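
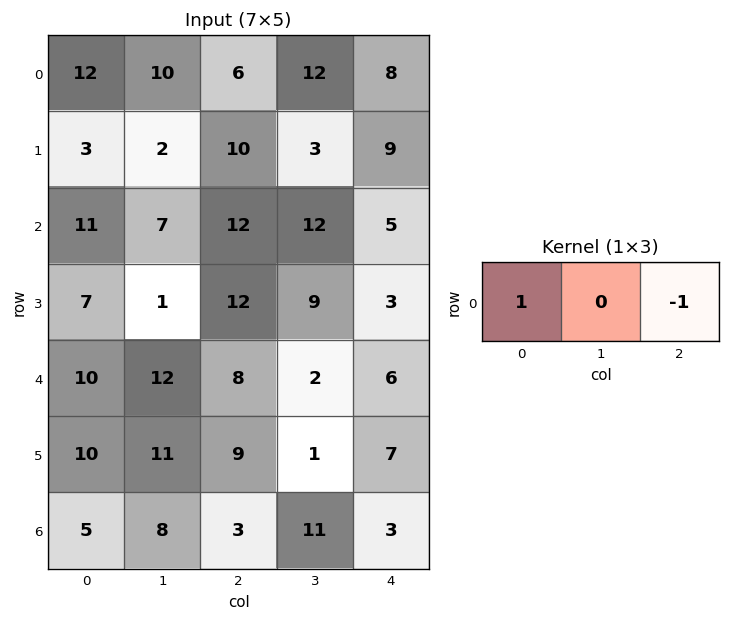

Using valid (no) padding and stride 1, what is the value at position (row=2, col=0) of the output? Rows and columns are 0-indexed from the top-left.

-1

The receptive field on the input at this output position is [11 7 12]. Elementwise product with the kernel and sum: 11·1 + 12·-1.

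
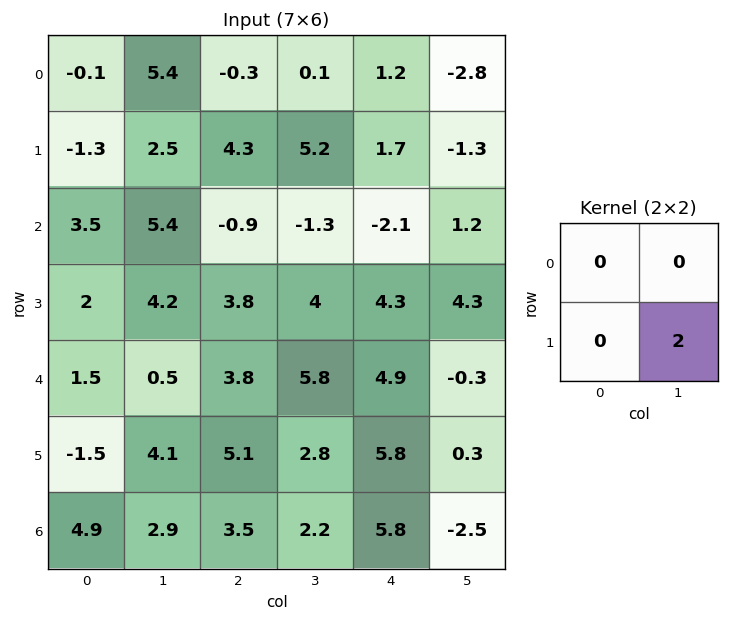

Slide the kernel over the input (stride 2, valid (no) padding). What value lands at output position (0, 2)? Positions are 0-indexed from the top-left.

The receptive field on the input at this output position is [1.2 -2.8 / 1.7 -1.3]. Elementwise product with the kernel and sum: -1.3·2.

-2.6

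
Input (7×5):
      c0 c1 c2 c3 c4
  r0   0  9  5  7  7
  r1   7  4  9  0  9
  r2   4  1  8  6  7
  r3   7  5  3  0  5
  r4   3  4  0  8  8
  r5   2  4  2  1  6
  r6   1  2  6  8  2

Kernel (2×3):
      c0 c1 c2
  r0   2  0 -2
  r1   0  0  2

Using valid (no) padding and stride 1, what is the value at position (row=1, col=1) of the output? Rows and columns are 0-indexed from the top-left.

The receptive field on the input at this output position is [4 9 0 / 1 8 6]. Elementwise product with the kernel and sum: 4·2 + 0·-2 + 6·2.

20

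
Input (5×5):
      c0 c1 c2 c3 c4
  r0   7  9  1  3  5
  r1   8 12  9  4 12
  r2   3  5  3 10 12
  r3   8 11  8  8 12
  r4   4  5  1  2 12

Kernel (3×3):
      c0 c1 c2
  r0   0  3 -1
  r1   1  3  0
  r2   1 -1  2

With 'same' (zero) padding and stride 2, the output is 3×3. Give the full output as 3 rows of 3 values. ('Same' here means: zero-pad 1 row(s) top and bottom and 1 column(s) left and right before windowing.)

37 23 10
35 56 78
25 24 74

Output[0,0]: The receptive field on the zero-padded input at this output position is [0 0 0 / 0 7 9 / 0 8 12]. Elementwise product with the kernel and sum: 0·3 + 0·-1 + 0·1 + 7·3 + 0·1 + 8·-1 + 12·2.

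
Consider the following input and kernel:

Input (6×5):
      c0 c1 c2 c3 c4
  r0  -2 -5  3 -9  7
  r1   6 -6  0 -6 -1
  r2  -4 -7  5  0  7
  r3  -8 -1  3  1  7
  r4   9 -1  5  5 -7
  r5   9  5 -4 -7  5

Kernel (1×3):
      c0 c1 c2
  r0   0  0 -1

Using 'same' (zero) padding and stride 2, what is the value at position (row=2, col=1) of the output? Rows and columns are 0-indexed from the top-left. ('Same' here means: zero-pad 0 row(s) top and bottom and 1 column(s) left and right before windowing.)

-5

The receptive field on the zero-padded input at this output position is [-1 5 5]. Elementwise product with the kernel and sum: 5·-1.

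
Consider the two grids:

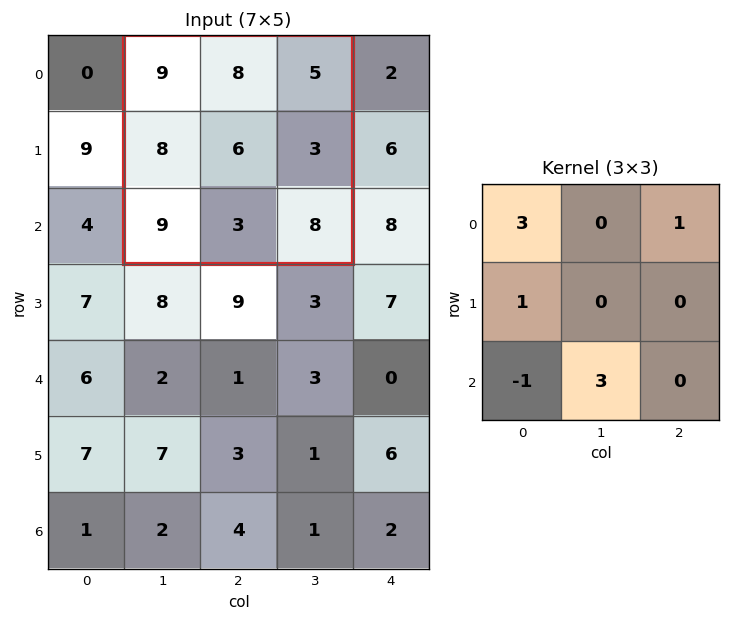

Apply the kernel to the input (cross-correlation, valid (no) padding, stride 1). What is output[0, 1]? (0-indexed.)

40

The receptive field on the input at this output position is [9 8 5 / 8 6 3 / 9 3 8]. Elementwise product with the kernel and sum: 9·3 + 5·1 + 8·1 + 9·-1 + 3·3.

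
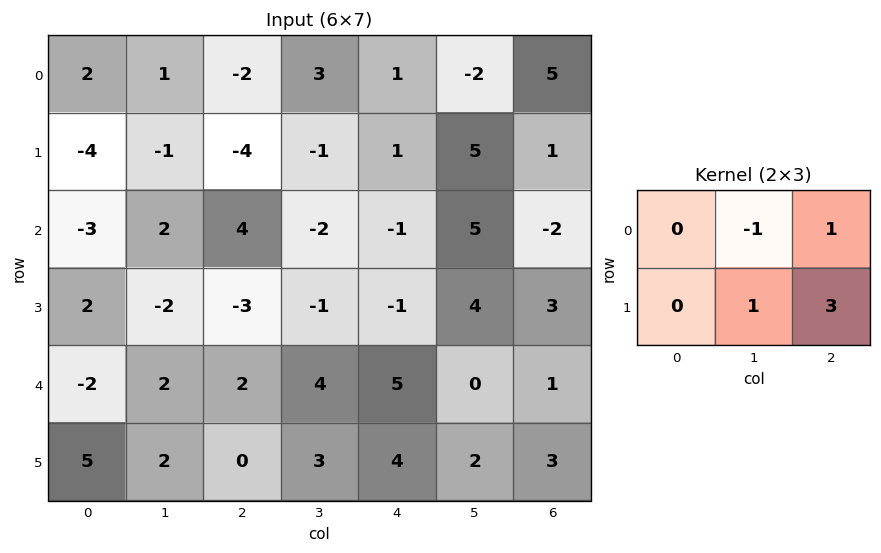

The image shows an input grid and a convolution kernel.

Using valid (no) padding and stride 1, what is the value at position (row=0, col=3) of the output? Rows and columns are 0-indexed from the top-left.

13

The receptive field on the input at this output position is [3 1 -2 / -1 1 5]. Elementwise product with the kernel and sum: 1·-1 + -2·1 + 1·1 + 5·3.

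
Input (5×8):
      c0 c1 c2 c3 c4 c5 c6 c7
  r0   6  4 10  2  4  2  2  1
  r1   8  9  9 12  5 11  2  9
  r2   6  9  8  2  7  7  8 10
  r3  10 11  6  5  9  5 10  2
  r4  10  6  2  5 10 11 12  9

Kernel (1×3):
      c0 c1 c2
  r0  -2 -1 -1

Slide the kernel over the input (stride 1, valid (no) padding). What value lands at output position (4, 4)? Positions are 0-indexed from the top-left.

The receptive field on the input at this output position is [10 11 12]. Elementwise product with the kernel and sum: 10·-2 + 11·-1 + 12·-1.

-43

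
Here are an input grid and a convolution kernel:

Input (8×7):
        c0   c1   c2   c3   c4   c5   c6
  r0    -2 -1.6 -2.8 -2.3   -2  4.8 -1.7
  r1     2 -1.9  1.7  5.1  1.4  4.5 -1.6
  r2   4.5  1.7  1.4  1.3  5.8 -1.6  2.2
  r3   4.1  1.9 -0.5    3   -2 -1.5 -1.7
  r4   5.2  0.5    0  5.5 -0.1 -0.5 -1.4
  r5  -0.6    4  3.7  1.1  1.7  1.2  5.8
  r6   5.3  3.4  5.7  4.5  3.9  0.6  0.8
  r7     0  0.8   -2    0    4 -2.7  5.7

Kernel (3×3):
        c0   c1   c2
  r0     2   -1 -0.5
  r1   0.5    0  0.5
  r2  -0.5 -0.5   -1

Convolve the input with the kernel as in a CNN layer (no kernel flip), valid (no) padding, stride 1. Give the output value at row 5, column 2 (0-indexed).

The receptive field on the input at this output position is [3.7 1.1 1.7 / 5.7 4.5 3.9 / -2 0 4]. Elementwise product with the kernel and sum: 3.7·2 + 1.1·-1 + 1.7·-0.5 + 5.7·0.5 + 3.9·0.5 + -2·-0.5 + 0·-0.5 + 4·-1.

7.25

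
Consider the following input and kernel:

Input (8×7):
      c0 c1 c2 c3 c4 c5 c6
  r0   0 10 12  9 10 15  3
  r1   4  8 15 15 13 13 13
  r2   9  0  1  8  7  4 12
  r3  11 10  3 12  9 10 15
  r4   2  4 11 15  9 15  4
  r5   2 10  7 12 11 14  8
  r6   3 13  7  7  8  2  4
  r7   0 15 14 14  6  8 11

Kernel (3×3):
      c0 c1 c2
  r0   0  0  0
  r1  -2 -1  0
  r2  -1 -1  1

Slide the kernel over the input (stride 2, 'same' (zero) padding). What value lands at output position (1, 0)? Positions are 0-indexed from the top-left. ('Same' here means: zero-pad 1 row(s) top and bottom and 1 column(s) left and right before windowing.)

-10

The receptive field on the zero-padded input at this output position is [0 4 8 / 0 9 0 / 0 11 10]. Elementwise product with the kernel and sum: 0·-2 + 9·-1 + 0·-1 + 11·-1 + 10·1.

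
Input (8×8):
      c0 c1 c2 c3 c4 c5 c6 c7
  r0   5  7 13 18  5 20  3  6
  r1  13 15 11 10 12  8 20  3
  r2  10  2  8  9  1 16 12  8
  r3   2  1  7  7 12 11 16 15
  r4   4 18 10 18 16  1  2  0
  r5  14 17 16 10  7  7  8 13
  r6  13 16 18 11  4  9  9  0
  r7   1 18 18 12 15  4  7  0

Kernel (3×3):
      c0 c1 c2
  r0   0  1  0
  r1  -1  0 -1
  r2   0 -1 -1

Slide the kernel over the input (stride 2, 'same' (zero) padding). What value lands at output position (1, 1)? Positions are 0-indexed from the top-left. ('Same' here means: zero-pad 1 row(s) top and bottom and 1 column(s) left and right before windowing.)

-14

The receptive field on the zero-padded input at this output position is [15 11 10 / 2 8 9 / 1 7 7]. Elementwise product with the kernel and sum: 11·1 + 2·-1 + 9·-1 + 7·-1 + 7·-1.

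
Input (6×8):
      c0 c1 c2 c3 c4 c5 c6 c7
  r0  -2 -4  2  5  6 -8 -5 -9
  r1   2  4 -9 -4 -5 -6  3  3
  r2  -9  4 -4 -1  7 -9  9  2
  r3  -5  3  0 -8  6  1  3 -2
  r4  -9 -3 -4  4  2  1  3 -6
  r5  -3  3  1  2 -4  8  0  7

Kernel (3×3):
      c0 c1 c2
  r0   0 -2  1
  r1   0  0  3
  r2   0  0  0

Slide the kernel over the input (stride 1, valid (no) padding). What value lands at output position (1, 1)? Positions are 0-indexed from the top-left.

The receptive field on the input at this output position is [4 -9 -4 / 4 -4 -1 / 3 0 -8]. Elementwise product with the kernel and sum: -9·-2 + -4·1 + -1·3.

11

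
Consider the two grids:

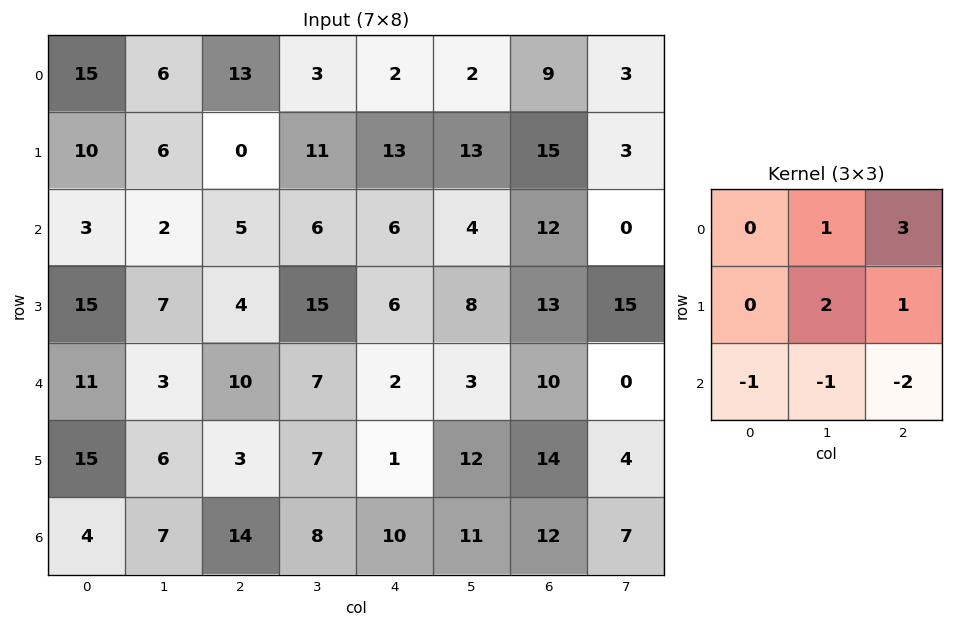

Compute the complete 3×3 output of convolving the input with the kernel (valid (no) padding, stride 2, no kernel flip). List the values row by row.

Output[0,0]: The receptive field on the input at this output position is [15 6 13 / 10 6 0 / 3 2 5]. Elementwise product with the kernel and sum: 6·1 + 13·3 + 6·2 + 0·1 + 3·-1 + 2·-1 + 5·-2.

42 21 36
1 39 44
9 -14 26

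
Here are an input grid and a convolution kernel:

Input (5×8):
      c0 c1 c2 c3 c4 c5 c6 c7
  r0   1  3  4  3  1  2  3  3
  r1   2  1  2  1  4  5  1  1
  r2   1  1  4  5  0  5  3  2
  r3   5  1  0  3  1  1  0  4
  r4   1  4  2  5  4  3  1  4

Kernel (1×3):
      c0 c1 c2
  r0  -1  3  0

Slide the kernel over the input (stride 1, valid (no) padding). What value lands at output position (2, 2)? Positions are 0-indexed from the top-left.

The receptive field on the input at this output position is [4 5 0]. Elementwise product with the kernel and sum: 4·-1 + 5·3.

11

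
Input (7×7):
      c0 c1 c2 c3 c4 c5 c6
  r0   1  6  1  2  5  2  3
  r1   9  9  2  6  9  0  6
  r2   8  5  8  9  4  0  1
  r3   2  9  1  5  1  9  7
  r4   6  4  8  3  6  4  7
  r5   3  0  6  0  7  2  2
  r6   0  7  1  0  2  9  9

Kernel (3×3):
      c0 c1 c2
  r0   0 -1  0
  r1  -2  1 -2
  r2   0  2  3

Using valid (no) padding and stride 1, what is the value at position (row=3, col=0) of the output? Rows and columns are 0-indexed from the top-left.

The receptive field on the input at this output position is [2 9 1 / 6 4 8 / 3 0 6]. Elementwise product with the kernel and sum: 9·-1 + 6·-2 + 4·1 + 8·-2 + 0·2 + 6·3.

-15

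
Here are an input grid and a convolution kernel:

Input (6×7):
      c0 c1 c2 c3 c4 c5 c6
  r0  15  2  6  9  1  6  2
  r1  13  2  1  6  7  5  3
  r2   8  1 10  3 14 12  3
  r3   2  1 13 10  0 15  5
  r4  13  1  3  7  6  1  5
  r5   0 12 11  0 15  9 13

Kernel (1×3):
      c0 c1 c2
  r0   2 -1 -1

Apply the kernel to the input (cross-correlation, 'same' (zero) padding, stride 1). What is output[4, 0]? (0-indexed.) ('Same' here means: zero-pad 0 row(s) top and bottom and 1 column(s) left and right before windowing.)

The receptive field on the zero-padded input at this output position is [0 13 1]. Elementwise product with the kernel and sum: 0·2 + 13·-1 + 1·-1.

-14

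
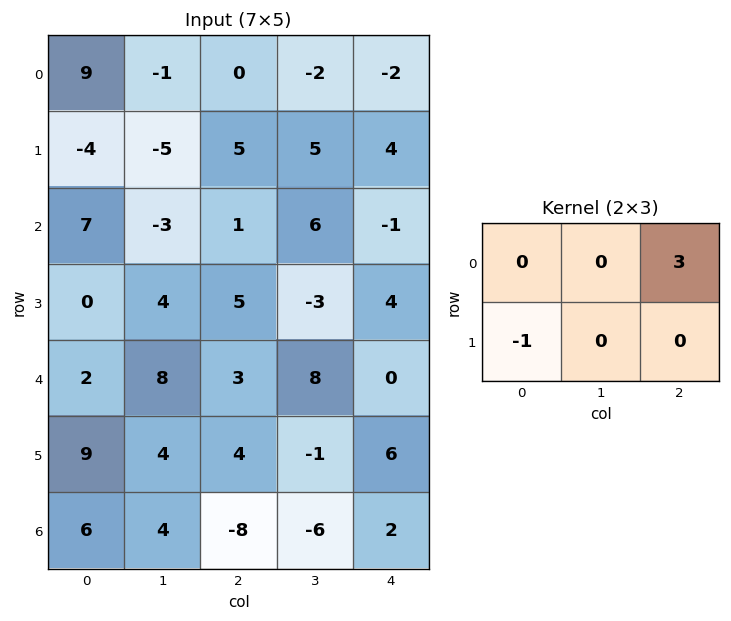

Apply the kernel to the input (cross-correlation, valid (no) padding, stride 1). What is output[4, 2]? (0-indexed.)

The receptive field on the input at this output position is [3 8 0 / 4 -1 6]. Elementwise product with the kernel and sum: 0·3 + 4·-1.

-4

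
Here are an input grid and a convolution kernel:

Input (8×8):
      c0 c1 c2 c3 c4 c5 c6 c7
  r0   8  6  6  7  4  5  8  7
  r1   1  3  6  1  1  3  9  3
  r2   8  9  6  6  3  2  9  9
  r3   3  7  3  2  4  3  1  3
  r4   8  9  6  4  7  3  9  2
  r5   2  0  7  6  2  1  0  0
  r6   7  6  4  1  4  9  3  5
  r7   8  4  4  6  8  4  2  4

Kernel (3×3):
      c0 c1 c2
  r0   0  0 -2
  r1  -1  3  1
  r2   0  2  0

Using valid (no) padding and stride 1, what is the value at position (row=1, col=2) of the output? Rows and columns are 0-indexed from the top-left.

The receptive field on the input at this output position is [6 1 1 / 6 6 3 / 3 2 4]. Elementwise product with the kernel and sum: 1·-2 + 6·-1 + 6·3 + 3·1 + 2·2.

17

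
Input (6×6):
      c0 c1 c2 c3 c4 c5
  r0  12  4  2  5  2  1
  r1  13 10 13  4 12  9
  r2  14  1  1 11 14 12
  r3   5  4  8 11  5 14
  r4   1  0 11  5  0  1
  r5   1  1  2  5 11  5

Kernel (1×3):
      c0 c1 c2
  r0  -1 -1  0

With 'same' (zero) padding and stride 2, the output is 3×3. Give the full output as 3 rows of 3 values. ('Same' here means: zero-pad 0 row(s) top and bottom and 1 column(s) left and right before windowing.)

Output[0,0]: The receptive field on the zero-padded input at this output position is [0 12 4]. Elementwise product with the kernel and sum: 0·-1 + 12·-1.

-12 -6 -7
-14 -2 -25
-1 -11 -5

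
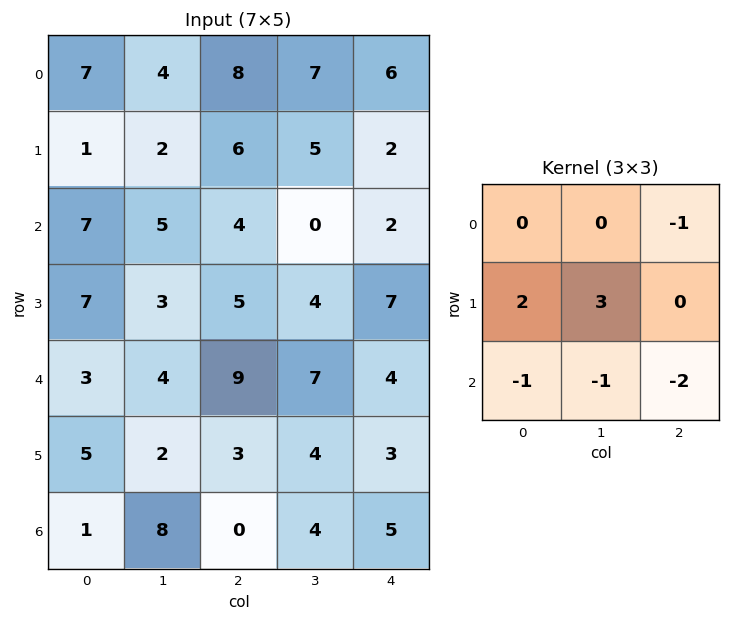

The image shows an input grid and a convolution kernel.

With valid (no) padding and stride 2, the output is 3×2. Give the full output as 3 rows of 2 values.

Output[0,0]: The receptive field on the input at this output position is [7 4 8 / 1 2 6 / 7 5 4]. Elementwise product with the kernel and sum: 8·-1 + 1·2 + 2·3 + 7·-1 + 5·-1 + 4·-2.
Output[0,1]: The receptive field on the input at this output position is [8 7 6 / 6 5 2 / 4 0 2]. Elementwise product with the kernel and sum: 6·-1 + 6·2 + 5·3 + 4·-1 + 0·-1 + 2·-2.

-20 13
-6 -4
-2 0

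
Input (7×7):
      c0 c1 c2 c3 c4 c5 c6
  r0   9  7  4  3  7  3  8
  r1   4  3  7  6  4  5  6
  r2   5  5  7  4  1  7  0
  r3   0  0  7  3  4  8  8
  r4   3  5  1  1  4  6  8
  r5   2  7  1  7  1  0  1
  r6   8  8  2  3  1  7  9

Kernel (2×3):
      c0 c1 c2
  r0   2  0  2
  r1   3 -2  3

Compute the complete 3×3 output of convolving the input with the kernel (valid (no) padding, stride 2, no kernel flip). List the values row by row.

Output[0,0]: The receptive field on the input at this output position is [9 7 4 / 4 3 7]. Elementwise product with the kernel and sum: 9·2 + 4·2 + 4·3 + 3·-2 + 7·3.

53 43 50
45 43 22
3 2 30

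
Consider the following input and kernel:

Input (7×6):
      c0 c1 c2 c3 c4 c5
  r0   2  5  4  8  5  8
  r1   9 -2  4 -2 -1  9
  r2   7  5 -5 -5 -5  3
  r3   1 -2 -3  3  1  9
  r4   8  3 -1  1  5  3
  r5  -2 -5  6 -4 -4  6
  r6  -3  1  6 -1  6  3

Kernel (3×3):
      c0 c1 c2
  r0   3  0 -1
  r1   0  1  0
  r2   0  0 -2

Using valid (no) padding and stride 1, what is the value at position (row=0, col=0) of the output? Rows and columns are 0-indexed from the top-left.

The receptive field on the input at this output position is [2 5 4 / 9 -2 4 / 7 5 -5]. Elementwise product with the kernel and sum: 2·3 + 4·-1 + -2·1 + -5·-2.

10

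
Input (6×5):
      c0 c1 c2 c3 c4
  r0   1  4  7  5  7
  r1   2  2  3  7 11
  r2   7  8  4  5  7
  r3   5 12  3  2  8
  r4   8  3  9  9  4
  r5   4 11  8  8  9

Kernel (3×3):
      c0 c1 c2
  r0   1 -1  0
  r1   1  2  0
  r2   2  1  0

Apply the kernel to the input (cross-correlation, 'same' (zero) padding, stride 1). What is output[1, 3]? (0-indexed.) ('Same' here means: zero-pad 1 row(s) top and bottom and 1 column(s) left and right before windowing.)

The receptive field on the zero-padded input at this output position is [7 5 7 / 3 7 11 / 4 5 7]. Elementwise product with the kernel and sum: 7·1 + 5·-1 + 3·1 + 7·2 + 4·2 + 5·1.

32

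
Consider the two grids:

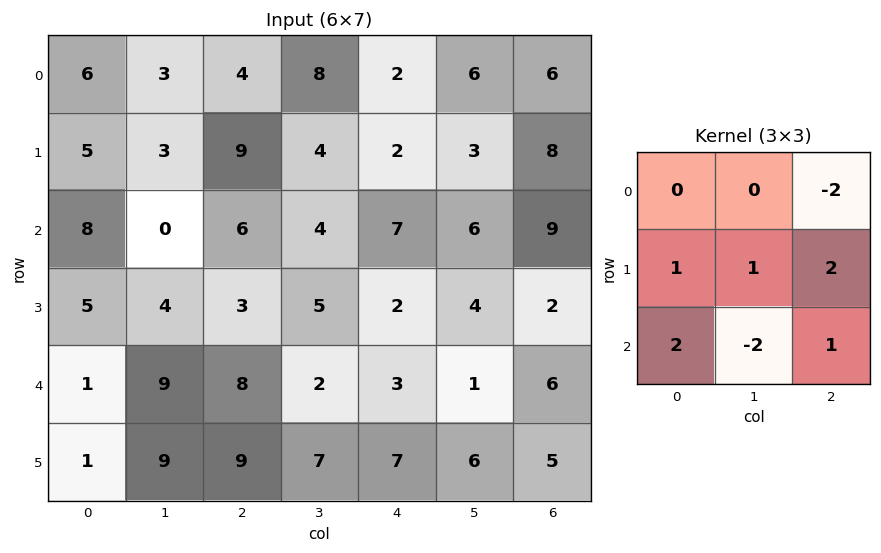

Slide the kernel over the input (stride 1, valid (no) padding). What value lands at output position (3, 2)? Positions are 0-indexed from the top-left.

23

The receptive field on the input at this output position is [3 5 2 / 8 2 3 / 9 7 7]. Elementwise product with the kernel and sum: 2·-2 + 8·1 + 2·1 + 3·2 + 9·2 + 7·-2 + 7·1.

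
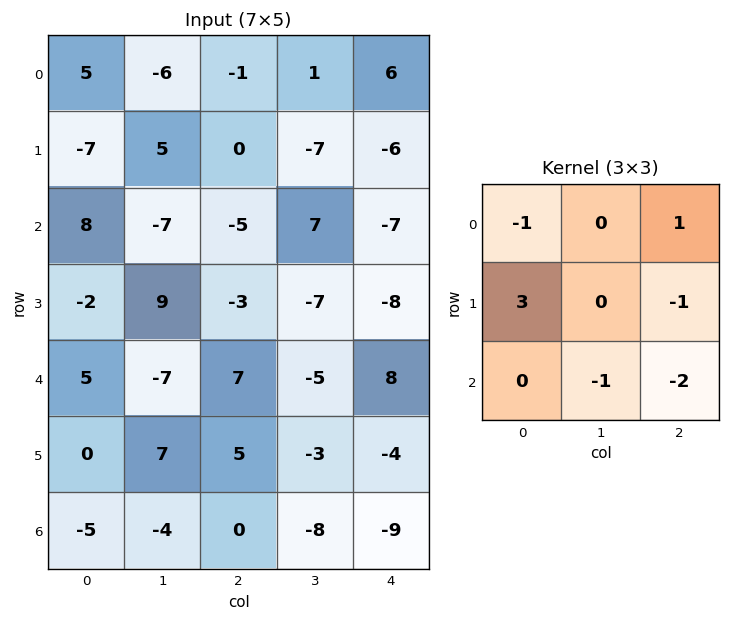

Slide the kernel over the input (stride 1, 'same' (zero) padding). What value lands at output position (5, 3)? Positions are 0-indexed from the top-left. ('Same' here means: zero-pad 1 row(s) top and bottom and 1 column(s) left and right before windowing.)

The receptive field on the zero-padded input at this output position is [7 -5 8 / 5 -3 -4 / 0 -8 -9]. Elementwise product with the kernel and sum: 7·-1 + 8·1 + 5·3 + -4·-1 + -8·-1 + -9·-2.

46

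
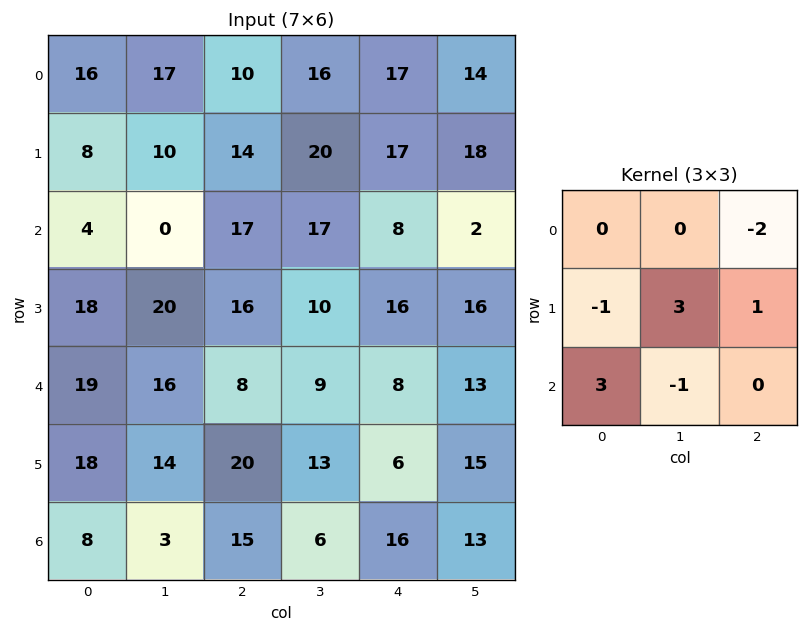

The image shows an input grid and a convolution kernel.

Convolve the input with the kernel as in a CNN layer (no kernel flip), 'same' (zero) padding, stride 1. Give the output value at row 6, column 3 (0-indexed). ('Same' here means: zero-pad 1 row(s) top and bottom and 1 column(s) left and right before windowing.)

The receptive field on the zero-padded input at this output position is [20 13 6 / 15 6 16 / 0 0 0]. Elementwise product with the kernel and sum: 6·-2 + 15·-1 + 6·3 + 16·1 + 0·3 + 0·-1.

7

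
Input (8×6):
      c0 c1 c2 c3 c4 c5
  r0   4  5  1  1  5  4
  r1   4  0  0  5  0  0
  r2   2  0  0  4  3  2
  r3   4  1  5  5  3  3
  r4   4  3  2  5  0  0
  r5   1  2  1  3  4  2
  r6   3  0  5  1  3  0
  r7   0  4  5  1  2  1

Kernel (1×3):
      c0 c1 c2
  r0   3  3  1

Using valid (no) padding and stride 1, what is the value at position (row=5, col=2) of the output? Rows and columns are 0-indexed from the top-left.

The receptive field on the input at this output position is [1 3 4]. Elementwise product with the kernel and sum: 1·3 + 3·3 + 4·1.

16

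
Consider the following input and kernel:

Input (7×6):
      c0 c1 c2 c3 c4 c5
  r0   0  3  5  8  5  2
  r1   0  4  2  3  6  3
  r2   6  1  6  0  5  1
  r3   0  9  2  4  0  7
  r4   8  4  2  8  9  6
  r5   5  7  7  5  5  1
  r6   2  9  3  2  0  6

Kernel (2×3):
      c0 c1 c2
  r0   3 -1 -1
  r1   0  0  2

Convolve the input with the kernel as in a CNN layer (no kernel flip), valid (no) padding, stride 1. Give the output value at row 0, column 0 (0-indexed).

The receptive field on the input at this output position is [0 3 5 / 0 4 2]. Elementwise product with the kernel and sum: 0·3 + 3·-1 + 5·-1 + 2·2.

-4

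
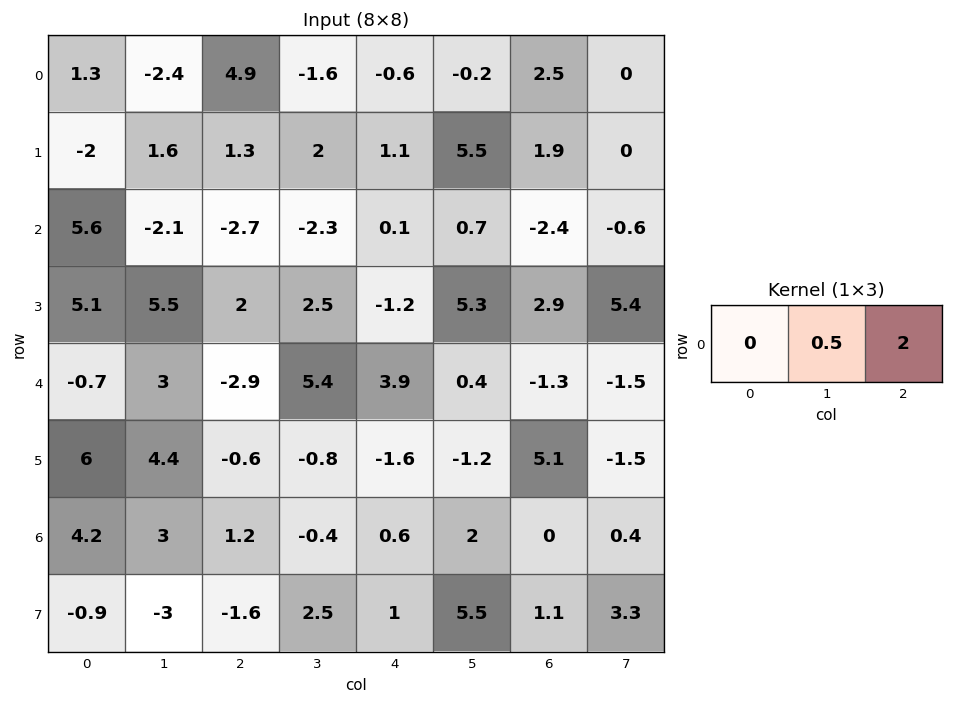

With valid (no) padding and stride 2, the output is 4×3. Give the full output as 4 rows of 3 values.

8.6 -2 4.9
-6.45 -0.95 -4.45
-4.3 10.5 -2.4
3.9 1 1

Output[0,0]: The receptive field on the input at this output position is [1.3 -2.4 4.9]. Elementwise product with the kernel and sum: -2.4·0.5 + 4.9·2.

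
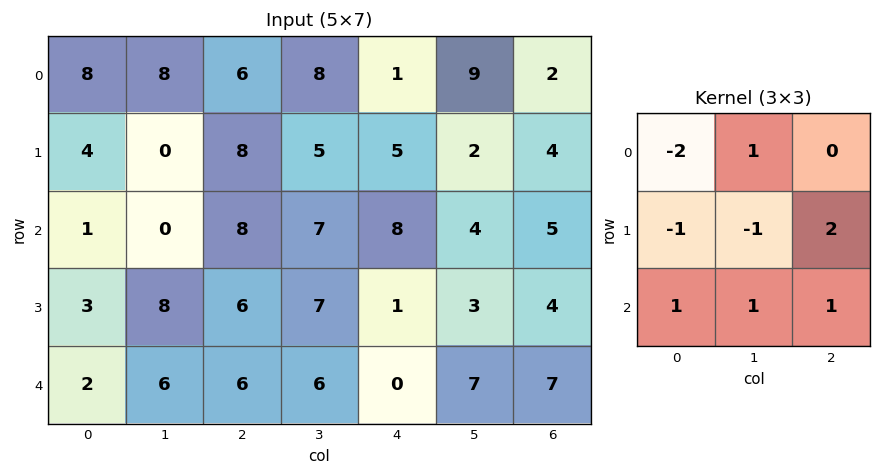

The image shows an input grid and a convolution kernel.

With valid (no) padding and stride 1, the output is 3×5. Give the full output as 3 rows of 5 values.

13 7 16 -2 25
24 35 4 -1 -2
13 26 -8 5 6

Output[0,0]: The receptive field on the input at this output position is [8 8 6 / 4 0 8 / 1 0 8]. Elementwise product with the kernel and sum: 8·-2 + 8·1 + 4·-1 + 0·-1 + 8·2 + 1·1 + 0·1 + 8·1.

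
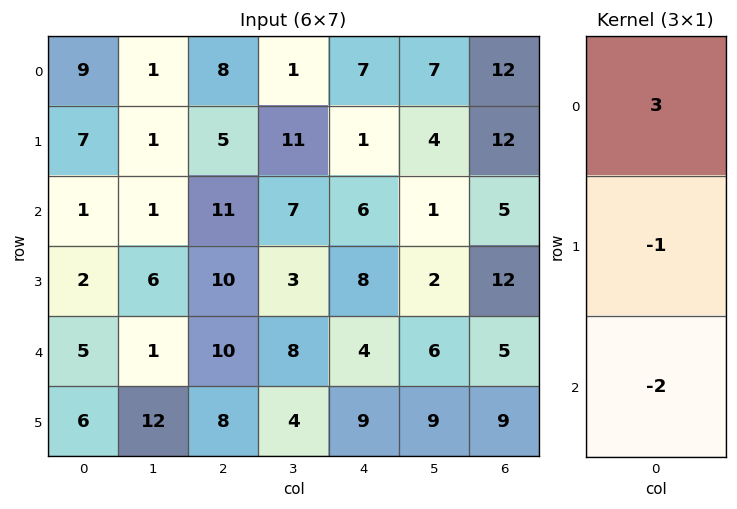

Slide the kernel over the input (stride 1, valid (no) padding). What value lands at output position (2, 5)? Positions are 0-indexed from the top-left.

The receptive field on the input at this output position is [1 / 2 / 6]. Elementwise product with the kernel and sum: 1·3 + 2·-1 + 6·-2.

-11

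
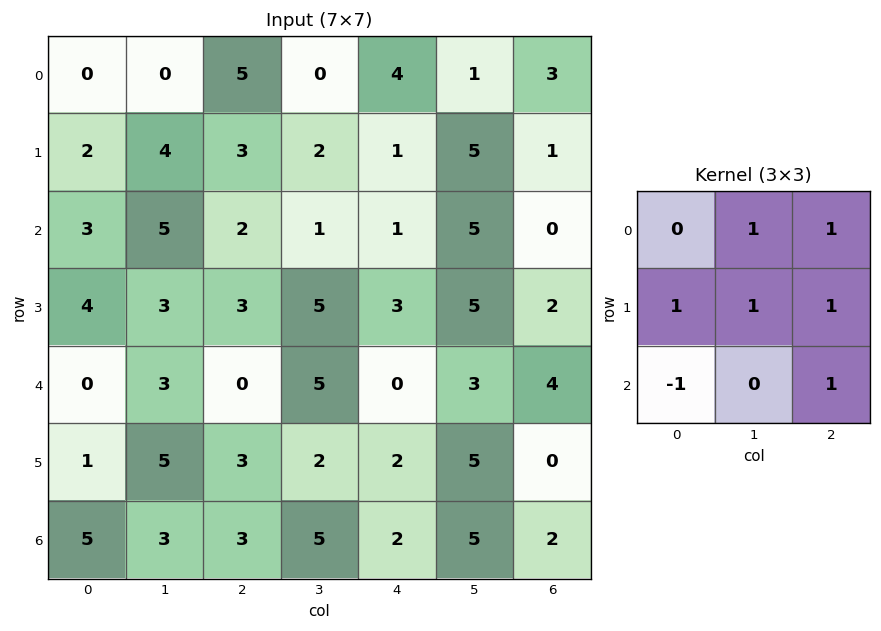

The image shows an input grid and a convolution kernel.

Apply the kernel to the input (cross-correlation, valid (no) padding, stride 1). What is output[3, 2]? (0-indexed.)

The receptive field on the input at this output position is [3 5 3 / 0 5 0 / 3 2 2]. Elementwise product with the kernel and sum: 5·1 + 3·1 + 0·1 + 5·1 + 0·1 + 3·-1 + 2·1.

12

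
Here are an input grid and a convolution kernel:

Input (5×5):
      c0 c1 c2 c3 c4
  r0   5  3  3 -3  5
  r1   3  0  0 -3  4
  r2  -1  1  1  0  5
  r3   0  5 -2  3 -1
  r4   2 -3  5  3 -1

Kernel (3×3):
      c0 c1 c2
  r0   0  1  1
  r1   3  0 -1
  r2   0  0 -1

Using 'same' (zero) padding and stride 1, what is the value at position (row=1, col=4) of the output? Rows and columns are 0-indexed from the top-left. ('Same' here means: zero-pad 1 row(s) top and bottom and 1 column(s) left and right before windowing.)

The receptive field on the zero-padded input at this output position is [-3 5 0 / -3 4 0 / 0 5 0]. Elementwise product with the kernel and sum: 5·1 + 0·1 + -3·3 + 0·-1 + 0·-1.

-4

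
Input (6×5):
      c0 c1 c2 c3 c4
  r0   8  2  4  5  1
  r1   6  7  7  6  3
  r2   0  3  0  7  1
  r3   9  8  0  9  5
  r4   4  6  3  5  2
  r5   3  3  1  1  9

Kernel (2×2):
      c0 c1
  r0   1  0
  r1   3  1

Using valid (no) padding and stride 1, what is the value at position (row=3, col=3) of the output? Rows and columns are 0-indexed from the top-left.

The receptive field on the input at this output position is [9 5 / 5 2]. Elementwise product with the kernel and sum: 9·1 + 5·3 + 2·1.

26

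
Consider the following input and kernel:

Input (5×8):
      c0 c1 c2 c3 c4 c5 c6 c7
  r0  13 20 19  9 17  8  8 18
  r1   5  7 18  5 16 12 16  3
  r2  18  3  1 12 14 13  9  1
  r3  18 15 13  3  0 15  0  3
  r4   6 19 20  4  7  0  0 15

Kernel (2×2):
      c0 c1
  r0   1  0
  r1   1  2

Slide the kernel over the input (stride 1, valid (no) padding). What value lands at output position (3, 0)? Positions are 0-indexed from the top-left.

62

The receptive field on the input at this output position is [18 15 / 6 19]. Elementwise product with the kernel and sum: 18·1 + 6·1 + 19·2.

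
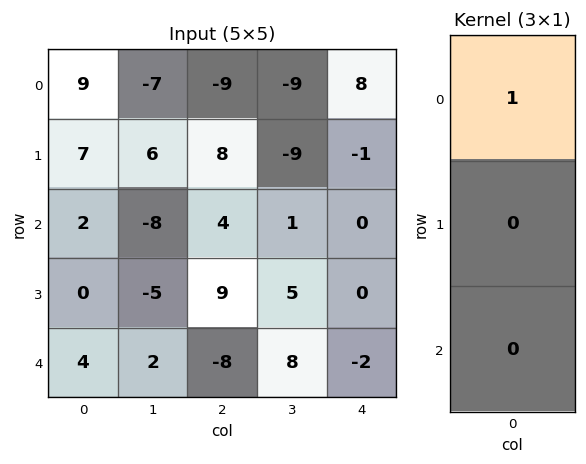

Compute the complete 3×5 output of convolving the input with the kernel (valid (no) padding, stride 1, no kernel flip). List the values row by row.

9 -7 -9 -9 8
7 6 8 -9 -1
2 -8 4 1 0

Output[0,0]: The receptive field on the input at this output position is [9 / 7 / 2]. Elementwise product with the kernel and sum: 9·1.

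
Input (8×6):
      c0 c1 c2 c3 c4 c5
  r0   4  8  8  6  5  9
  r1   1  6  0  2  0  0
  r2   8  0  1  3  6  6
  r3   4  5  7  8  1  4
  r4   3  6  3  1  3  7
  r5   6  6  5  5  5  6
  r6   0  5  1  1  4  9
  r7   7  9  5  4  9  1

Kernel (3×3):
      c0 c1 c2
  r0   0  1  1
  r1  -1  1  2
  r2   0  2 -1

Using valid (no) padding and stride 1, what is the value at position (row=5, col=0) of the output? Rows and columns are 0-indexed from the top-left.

31

The receptive field on the input at this output position is [6 6 5 / 0 5 1 / 7 9 5]. Elementwise product with the kernel and sum: 6·1 + 5·1 + 0·-1 + 5·1 + 1·2 + 9·2 + 5·-1.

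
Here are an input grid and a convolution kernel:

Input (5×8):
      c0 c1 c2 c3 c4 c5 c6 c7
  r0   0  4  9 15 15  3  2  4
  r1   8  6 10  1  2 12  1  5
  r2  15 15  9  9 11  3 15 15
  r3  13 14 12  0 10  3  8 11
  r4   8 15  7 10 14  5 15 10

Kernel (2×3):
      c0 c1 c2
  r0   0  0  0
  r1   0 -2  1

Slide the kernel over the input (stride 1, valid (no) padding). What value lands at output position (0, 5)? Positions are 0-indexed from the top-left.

The receptive field on the input at this output position is [3 2 4 / 12 1 5]. Elementwise product with the kernel and sum: 1·-2 + 5·1.

3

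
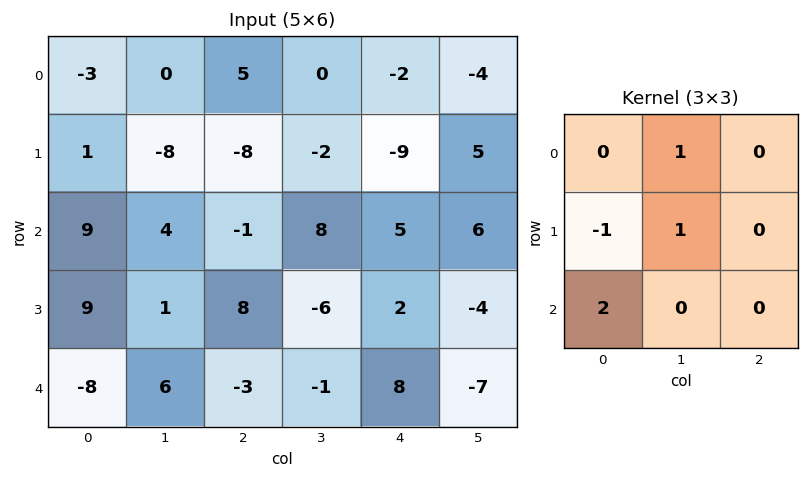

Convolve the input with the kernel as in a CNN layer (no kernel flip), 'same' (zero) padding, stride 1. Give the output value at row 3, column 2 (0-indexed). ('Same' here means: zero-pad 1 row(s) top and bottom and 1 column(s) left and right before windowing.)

18

The receptive field on the zero-padded input at this output position is [4 -1 8 / 1 8 -6 / 6 -3 -1]. Elementwise product with the kernel and sum: -1·1 + 1·-1 + 8·1 + 6·2.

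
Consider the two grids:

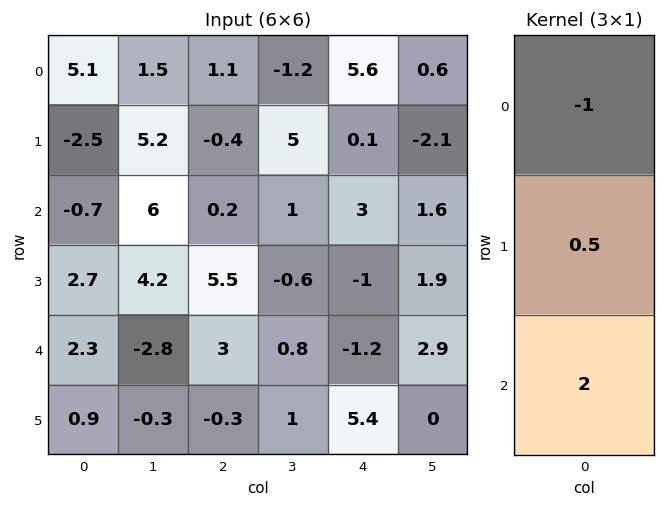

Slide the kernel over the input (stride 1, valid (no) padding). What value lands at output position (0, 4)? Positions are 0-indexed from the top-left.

0.45

The receptive field on the input at this output position is [5.6 / 0.1 / 3]. Elementwise product with the kernel and sum: 5.6·-1 + 0.1·0.5 + 3·2.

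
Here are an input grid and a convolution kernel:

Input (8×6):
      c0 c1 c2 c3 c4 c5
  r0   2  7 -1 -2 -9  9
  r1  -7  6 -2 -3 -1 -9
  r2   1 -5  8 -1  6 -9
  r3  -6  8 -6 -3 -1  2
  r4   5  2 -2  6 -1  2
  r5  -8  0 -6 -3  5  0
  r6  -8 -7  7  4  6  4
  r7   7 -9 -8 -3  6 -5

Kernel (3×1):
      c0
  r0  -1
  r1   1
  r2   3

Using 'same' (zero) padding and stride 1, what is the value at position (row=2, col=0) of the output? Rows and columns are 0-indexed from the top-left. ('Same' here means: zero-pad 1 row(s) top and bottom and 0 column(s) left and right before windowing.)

-10

The receptive field on the zero-padded input at this output position is [-7 / 1 / -6]. Elementwise product with the kernel and sum: -7·-1 + 1·1 + -6·3.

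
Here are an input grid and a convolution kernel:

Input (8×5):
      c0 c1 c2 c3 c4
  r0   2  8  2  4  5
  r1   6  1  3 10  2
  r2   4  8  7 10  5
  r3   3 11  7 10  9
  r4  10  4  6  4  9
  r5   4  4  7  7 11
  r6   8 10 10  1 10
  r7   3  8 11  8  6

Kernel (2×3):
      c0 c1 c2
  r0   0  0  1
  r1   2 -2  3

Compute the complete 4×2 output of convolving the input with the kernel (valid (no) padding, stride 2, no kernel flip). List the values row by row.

Output[0,0]: The receptive field on the input at this output position is [2 8 2 / 6 1 3]. Elementwise product with the kernel and sum: 2·1 + 6·2 + 1·-2 + 3·3.

21 -3
12 26
27 42
33 34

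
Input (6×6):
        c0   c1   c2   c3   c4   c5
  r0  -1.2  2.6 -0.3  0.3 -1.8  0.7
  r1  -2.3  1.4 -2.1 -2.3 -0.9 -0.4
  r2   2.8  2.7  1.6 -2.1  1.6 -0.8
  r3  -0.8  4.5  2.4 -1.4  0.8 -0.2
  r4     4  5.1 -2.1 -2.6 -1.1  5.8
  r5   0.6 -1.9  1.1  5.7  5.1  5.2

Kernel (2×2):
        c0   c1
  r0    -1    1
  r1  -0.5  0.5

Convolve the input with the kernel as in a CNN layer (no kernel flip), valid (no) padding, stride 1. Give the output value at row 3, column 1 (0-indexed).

The receptive field on the input at this output position is [4.5 2.4 / 5.1 -2.1]. Elementwise product with the kernel and sum: 4.5·-1 + 2.4·1 + 5.1·-0.5 + -2.1·0.5.

-5.7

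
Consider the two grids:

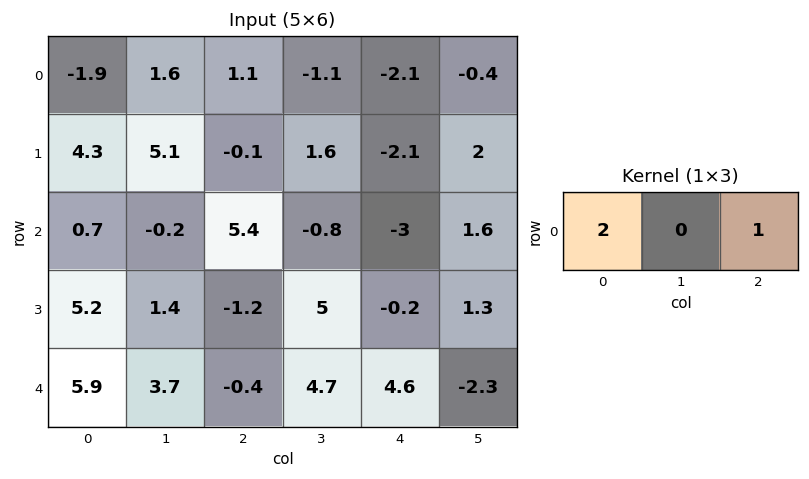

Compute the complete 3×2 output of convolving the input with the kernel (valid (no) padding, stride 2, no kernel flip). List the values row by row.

-2.7 0.1
6.8 7.8
11.4 3.8

Output[0,0]: The receptive field on the input at this output position is [-1.9 1.6 1.1]. Elementwise product with the kernel and sum: -1.9·2 + 1.1·1.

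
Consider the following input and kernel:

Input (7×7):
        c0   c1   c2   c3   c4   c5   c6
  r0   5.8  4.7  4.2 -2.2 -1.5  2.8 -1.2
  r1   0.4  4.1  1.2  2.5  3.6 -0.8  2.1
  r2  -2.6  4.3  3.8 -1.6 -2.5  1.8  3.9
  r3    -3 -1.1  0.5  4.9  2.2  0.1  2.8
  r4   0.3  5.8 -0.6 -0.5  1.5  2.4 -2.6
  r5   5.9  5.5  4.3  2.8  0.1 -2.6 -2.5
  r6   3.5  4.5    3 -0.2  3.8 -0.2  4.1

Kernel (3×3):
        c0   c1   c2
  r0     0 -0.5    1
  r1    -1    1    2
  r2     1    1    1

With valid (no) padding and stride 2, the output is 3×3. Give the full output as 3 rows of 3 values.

Output[0,0]: The receptive field on the input at this output position is [5.8 4.7 4.2 / 0.4 4.1 1.2 / -2.6 4.3 3.8]. Elementwise product with the kernel and sum: 4.7·-0.5 + 4.2·1 + 0.4·-1 + 4.1·1 + 1.2·2 + -2.6·1 + 4.3·1 + 3.8·1.

13.45 7.8 0.4
10.05 7.5 7.8
15.7 7.05 -3.8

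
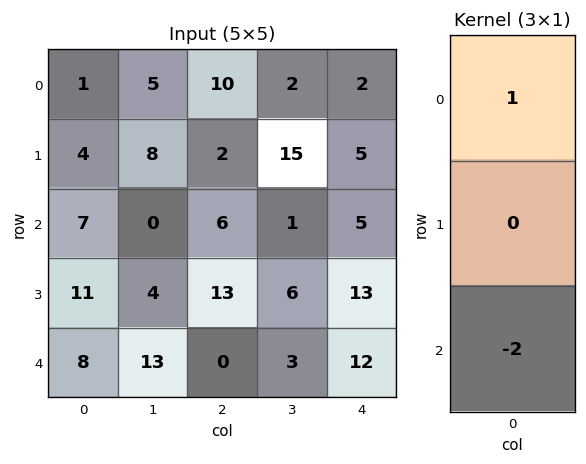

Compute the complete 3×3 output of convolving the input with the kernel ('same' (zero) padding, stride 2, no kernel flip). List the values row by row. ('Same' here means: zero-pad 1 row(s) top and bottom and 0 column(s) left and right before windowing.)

Output[0,0]: The receptive field on the zero-padded input at this output position is [0 / 1 / 4]. Elementwise product with the kernel and sum: 0·1 + 4·-2.
Output[0,1]: The receptive field on the zero-padded input at this output position is [0 / 10 / 2]. Elementwise product with the kernel and sum: 0·1 + 2·-2.

-8 -4 -10
-18 -24 -21
11 13 13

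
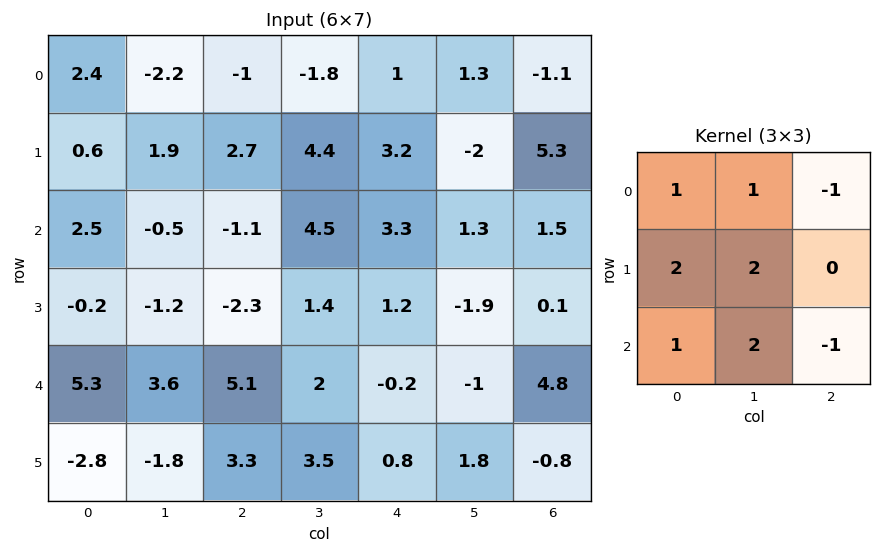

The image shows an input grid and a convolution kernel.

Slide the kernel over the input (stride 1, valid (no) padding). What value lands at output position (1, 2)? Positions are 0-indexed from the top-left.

10

The receptive field on the input at this output position is [2.7 4.4 3.2 / -1.1 4.5 3.3 / -2.3 1.4 1.2]. Elementwise product with the kernel and sum: 2.7·1 + 4.4·1 + 3.2·-1 + -1.1·2 + 4.5·2 + -2.3·1 + 1.4·2 + 1.2·-1.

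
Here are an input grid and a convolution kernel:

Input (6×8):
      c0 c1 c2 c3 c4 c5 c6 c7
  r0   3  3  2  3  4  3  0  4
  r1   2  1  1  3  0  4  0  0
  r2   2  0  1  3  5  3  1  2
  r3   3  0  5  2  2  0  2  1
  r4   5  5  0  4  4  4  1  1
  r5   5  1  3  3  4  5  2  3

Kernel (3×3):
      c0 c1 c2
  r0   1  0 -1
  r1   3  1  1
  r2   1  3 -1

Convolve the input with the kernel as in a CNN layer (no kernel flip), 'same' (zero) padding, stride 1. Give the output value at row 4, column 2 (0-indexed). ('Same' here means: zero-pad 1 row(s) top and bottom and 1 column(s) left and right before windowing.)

24

The receptive field on the zero-padded input at this output position is [0 5 2 / 5 0 4 / 1 3 3]. Elementwise product with the kernel and sum: 0·1 + 2·-1 + 5·3 + 0·1 + 4·1 + 1·1 + 3·3 + 3·-1.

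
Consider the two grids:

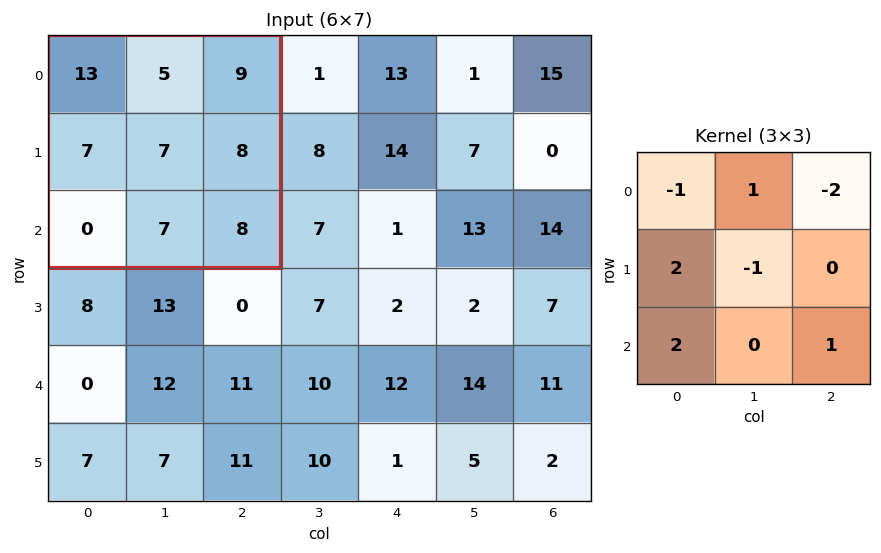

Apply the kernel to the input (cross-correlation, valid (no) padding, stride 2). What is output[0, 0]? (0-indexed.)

The receptive field on the input at this output position is [13 5 9 / 7 7 8 / 0 7 8]. Elementwise product with the kernel and sum: 13·-1 + 5·1 + 9·-2 + 7·2 + 7·-1 + 0·2 + 8·1.

-11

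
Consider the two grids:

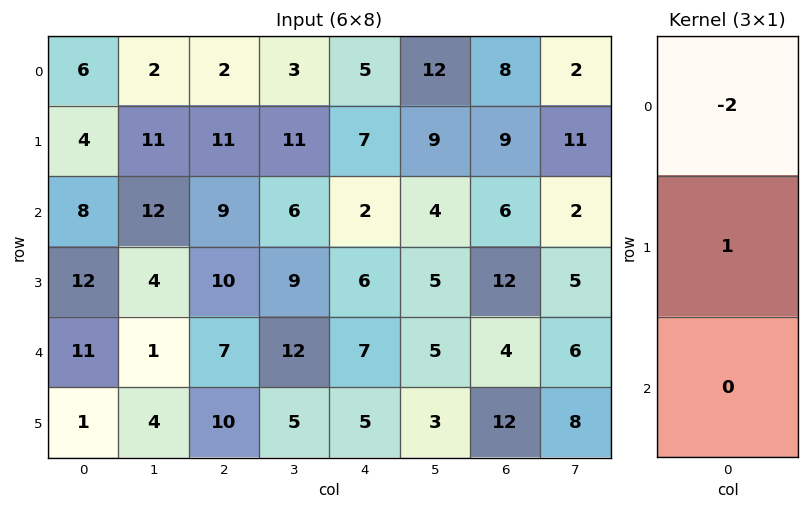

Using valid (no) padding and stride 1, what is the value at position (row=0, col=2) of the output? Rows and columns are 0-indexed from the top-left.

7

The receptive field on the input at this output position is [2 / 11 / 9]. Elementwise product with the kernel and sum: 2·-2 + 11·1.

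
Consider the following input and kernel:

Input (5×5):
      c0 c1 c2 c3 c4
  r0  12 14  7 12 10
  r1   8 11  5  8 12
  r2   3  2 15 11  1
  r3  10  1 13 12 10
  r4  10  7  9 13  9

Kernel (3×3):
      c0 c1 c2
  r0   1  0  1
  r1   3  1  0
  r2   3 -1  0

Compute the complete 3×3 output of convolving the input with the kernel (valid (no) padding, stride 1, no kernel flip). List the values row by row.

Output[0,0]: The receptive field on the input at this output position is [12 14 7 / 8 11 5 / 3 2 15]. Elementwise product with the kernel and sum: 12·1 + 7·1 + 8·3 + 11·1 + 3·3 + 2·-1.

61 55 74
53 30 100
72 41 81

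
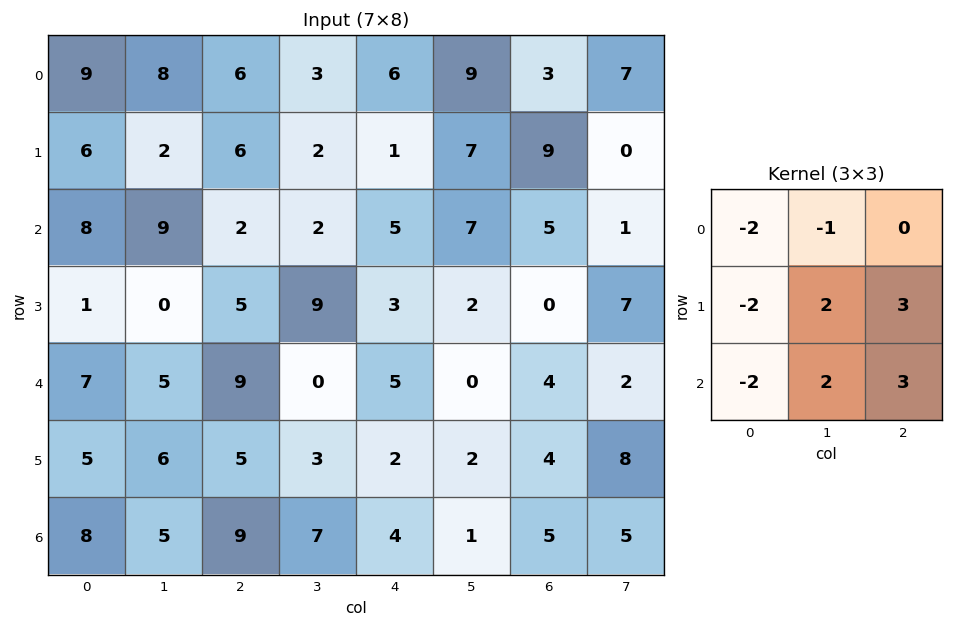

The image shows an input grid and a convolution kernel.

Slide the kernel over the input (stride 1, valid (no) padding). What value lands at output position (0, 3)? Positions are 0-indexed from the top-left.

34

The receptive field on the input at this output position is [3 6 9 / 2 1 7 / 2 5 7]. Elementwise product with the kernel and sum: 3·-2 + 6·-1 + 2·-2 + 1·2 + 7·3 + 2·-2 + 5·2 + 7·3.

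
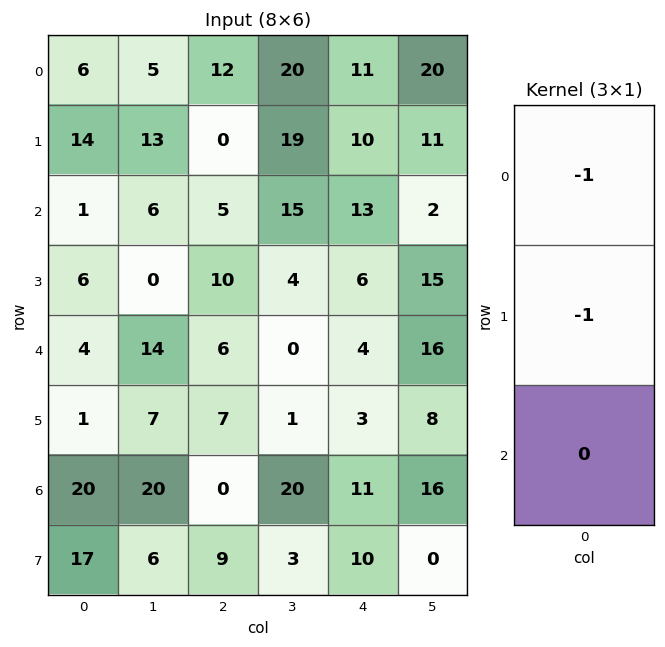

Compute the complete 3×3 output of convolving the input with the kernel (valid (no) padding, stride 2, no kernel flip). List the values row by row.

Output[0,0]: The receptive field on the input at this output position is [6 / 14 / 1]. Elementwise product with the kernel and sum: 6·-1 + 14·-1.
Output[0,1]: The receptive field on the input at this output position is [12 / 0 / 5]. Elementwise product with the kernel and sum: 12·-1 + 0·-1.

-20 -12 -21
-7 -15 -19
-5 -13 -7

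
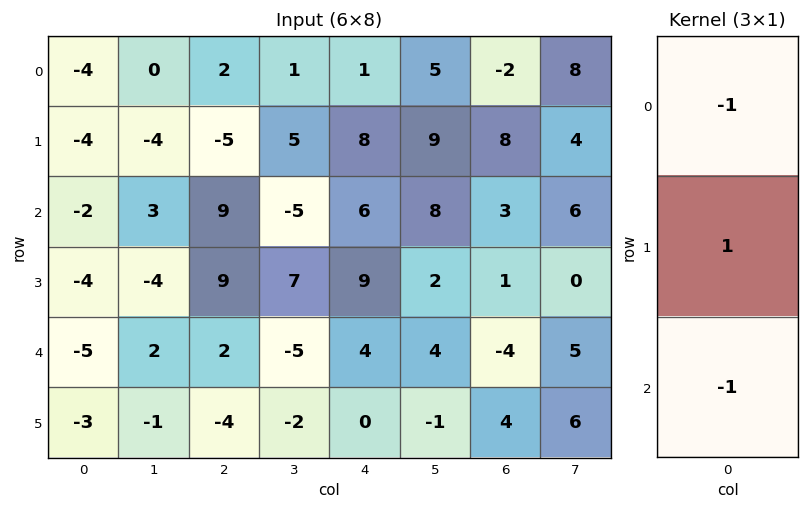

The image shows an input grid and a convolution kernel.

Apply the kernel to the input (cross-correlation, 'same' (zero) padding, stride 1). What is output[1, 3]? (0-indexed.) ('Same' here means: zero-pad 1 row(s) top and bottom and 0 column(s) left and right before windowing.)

The receptive field on the zero-padded input at this output position is [1 / 5 / -5]. Elementwise product with the kernel and sum: 1·-1 + 5·1 + -5·-1.

9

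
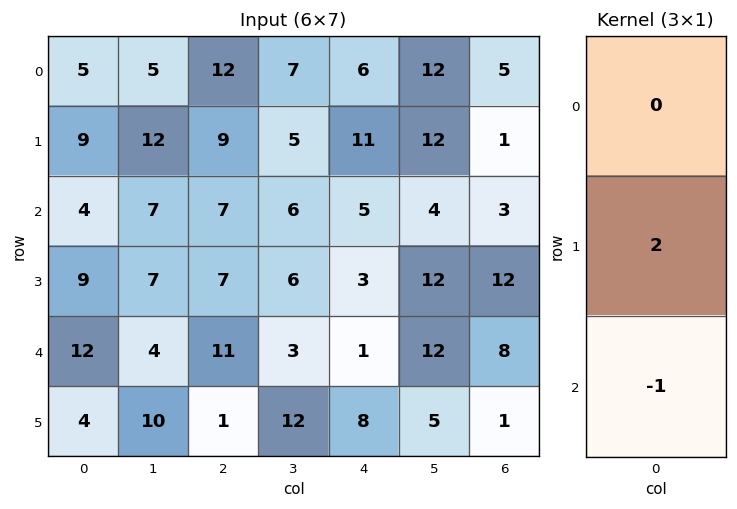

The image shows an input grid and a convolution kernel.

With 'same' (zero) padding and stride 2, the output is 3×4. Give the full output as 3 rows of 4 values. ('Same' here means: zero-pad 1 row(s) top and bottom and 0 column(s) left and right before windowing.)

1 15 1 9
-1 7 7 -6
20 21 -6 15

Output[0,0]: The receptive field on the zero-padded input at this output position is [0 / 5 / 9]. Elementwise product with the kernel and sum: 5·2 + 9·-1.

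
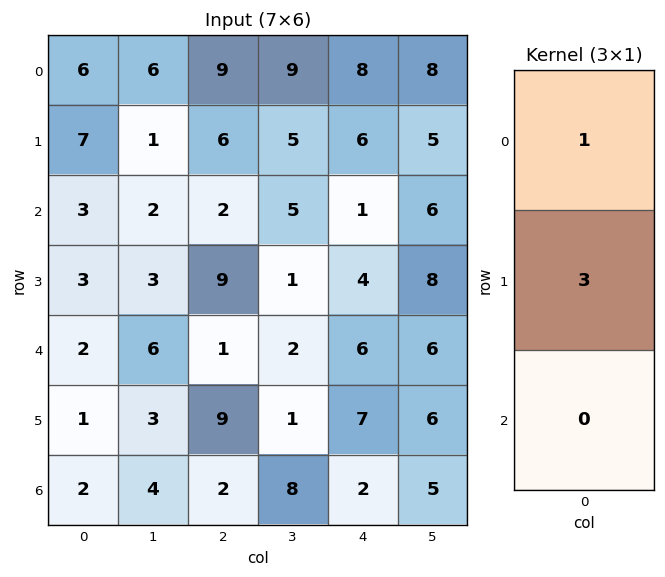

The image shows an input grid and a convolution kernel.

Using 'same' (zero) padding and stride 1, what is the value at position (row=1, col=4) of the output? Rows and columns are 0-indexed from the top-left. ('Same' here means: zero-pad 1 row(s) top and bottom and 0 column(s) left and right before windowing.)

The receptive field on the zero-padded input at this output position is [8 / 6 / 1]. Elementwise product with the kernel and sum: 8·1 + 6·3.

26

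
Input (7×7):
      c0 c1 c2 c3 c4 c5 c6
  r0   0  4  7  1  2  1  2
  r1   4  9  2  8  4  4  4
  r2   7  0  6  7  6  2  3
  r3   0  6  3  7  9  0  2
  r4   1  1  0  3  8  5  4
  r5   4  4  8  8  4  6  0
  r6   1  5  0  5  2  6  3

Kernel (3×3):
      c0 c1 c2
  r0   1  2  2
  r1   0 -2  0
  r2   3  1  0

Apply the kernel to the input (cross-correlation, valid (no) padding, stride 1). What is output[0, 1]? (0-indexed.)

22

The receptive field on the input at this output position is [4 7 1 / 9 2 8 / 0 6 7]. Elementwise product with the kernel and sum: 4·1 + 7·2 + 1·2 + 2·-2 + 0·3 + 6·1.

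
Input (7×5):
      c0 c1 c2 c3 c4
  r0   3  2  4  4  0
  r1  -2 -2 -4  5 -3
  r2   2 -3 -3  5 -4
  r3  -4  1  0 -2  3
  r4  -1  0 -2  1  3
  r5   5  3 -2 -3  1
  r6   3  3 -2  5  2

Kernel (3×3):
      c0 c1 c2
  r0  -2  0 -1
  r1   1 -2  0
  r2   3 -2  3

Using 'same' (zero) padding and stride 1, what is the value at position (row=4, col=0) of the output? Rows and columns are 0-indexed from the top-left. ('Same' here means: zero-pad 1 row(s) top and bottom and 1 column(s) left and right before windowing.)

0

The receptive field on the zero-padded input at this output position is [0 -4 1 / 0 -1 0 / 0 5 3]. Elementwise product with the kernel and sum: 0·-2 + 1·-1 + 0·1 + -1·-2 + 0·3 + 5·-2 + 3·3.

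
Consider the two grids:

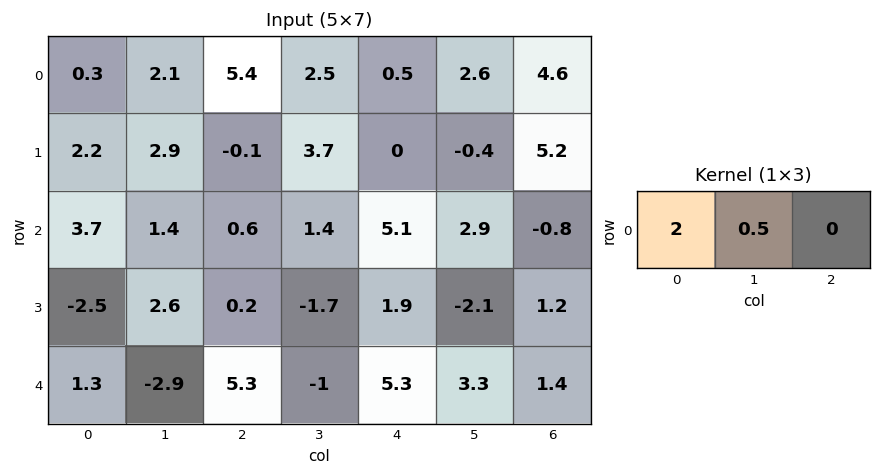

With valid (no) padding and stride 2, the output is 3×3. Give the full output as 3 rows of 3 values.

1.65 12.05 2.3
8.1 1.9 11.65
1.15 10.1 12.25

Output[0,0]: The receptive field on the input at this output position is [0.3 2.1 5.4]. Elementwise product with the kernel and sum: 0.3·2 + 2.1·0.5.
Output[0,1]: The receptive field on the input at this output position is [5.4 2.5 0.5]. Elementwise product with the kernel and sum: 5.4·2 + 2.5·0.5.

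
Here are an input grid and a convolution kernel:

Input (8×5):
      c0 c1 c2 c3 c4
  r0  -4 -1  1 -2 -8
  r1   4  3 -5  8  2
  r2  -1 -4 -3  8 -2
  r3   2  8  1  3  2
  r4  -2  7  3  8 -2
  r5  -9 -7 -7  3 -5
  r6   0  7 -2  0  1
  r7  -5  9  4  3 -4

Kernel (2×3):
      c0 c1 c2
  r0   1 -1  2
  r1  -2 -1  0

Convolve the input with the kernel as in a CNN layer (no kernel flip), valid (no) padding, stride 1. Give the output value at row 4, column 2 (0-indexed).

The receptive field on the input at this output position is [3 8 -2 / -7 3 -5]. Elementwise product with the kernel and sum: 3·1 + 8·-1 + -2·2 + -7·-2 + 3·-1.

2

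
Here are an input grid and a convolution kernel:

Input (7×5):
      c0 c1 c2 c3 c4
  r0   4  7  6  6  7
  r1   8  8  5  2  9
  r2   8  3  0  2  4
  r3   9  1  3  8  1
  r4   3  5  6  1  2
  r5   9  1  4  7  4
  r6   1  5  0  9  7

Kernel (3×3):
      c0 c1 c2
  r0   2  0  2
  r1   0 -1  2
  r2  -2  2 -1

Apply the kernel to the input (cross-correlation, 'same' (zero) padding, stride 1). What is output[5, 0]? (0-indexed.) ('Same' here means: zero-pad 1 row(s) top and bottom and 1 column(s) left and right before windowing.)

0

The receptive field on the zero-padded input at this output position is [0 3 5 / 0 9 1 / 0 1 5]. Elementwise product with the kernel and sum: 0·2 + 5·2 + 9·-1 + 1·2 + 0·-2 + 1·2 + 5·-1.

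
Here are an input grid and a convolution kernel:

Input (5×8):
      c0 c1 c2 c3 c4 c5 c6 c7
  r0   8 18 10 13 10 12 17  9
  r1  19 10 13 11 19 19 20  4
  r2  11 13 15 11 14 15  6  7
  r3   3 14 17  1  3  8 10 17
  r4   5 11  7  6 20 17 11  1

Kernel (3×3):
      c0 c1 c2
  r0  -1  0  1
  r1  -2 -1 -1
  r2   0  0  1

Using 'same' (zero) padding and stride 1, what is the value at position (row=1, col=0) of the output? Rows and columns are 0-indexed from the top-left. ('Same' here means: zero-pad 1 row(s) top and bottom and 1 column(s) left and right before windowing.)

2

The receptive field on the zero-padded input at this output position is [0 8 18 / 0 19 10 / 0 11 13]. Elementwise product with the kernel and sum: 0·-1 + 18·1 + 0·-2 + 19·-1 + 10·-1 + 13·1.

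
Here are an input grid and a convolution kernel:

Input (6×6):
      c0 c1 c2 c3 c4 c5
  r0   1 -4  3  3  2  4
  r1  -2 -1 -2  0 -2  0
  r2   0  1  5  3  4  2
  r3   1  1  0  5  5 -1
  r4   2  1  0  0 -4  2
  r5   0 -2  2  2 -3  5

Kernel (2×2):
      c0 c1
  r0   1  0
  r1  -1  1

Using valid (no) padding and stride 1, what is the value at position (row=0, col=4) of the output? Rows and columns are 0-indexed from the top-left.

The receptive field on the input at this output position is [2 4 / -2 0]. Elementwise product with the kernel and sum: 2·1 + -2·-1 + 0·1.

4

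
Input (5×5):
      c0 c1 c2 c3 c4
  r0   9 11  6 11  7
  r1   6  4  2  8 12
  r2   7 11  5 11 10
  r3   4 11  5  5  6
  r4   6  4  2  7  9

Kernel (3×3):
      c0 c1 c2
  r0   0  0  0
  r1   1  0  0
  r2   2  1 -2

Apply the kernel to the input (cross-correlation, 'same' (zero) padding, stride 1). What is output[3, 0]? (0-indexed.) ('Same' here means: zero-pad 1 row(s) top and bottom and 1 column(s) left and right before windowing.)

The receptive field on the zero-padded input at this output position is [0 7 11 / 0 4 11 / 0 6 4]. Elementwise product with the kernel and sum: 0·1 + 0·2 + 6·1 + 4·-2.

-2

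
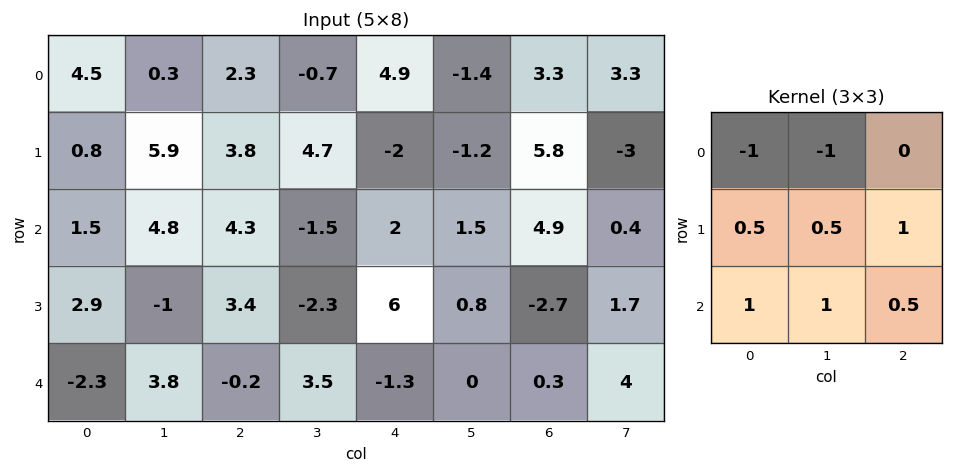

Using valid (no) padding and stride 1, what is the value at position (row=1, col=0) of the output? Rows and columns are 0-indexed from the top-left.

4.35

The receptive field on the input at this output position is [0.8 5.9 3.8 / 1.5 4.8 4.3 / 2.9 -1 3.4]. Elementwise product with the kernel and sum: 0.8·-1 + 5.9·-1 + 1.5·0.5 + 4.8·0.5 + 4.3·1 + 2.9·1 + -1·1 + 3.4·0.5.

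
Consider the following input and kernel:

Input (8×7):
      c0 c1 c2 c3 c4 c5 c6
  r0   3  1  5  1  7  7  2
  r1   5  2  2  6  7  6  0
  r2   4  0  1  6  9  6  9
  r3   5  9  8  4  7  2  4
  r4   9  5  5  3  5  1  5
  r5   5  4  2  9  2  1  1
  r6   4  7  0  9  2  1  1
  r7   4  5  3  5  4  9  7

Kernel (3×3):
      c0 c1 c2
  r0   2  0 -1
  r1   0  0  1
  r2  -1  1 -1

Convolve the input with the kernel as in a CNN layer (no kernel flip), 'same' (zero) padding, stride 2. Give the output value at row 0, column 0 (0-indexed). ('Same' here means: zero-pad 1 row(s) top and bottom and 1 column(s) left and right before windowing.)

The receptive field on the zero-padded input at this output position is [0 0 0 / 0 3 1 / 0 5 2]. Elementwise product with the kernel and sum: 0·2 + 0·-1 + 1·1 + 0·-1 + 5·1 + 2·-1.

4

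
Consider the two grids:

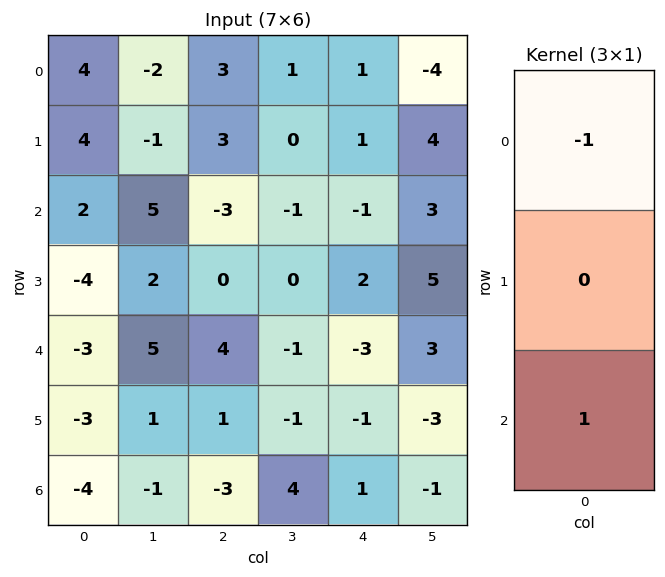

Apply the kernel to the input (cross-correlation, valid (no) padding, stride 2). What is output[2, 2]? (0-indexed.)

The receptive field on the input at this output position is [-3 / -1 / 1]. Elementwise product with the kernel and sum: -3·-1 + 1·1.

4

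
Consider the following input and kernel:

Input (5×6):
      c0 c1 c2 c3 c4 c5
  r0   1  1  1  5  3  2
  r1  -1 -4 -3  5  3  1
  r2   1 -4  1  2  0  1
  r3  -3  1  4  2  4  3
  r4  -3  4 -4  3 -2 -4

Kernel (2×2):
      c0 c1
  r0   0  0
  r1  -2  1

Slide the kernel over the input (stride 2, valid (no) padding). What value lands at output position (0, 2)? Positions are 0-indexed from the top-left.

The receptive field on the input at this output position is [3 2 / 3 1]. Elementwise product with the kernel and sum: 3·-2 + 1·1.

-5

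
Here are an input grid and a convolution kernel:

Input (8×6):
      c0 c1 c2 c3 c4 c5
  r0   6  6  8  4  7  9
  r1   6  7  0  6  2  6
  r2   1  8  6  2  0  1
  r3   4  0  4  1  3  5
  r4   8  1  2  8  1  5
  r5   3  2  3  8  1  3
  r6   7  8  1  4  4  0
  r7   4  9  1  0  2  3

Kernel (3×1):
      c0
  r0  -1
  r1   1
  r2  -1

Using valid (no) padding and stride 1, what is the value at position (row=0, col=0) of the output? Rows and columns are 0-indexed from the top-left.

The receptive field on the input at this output position is [6 / 6 / 1]. Elementwise product with the kernel and sum: 6·-1 + 6·1 + 1·-1.

-1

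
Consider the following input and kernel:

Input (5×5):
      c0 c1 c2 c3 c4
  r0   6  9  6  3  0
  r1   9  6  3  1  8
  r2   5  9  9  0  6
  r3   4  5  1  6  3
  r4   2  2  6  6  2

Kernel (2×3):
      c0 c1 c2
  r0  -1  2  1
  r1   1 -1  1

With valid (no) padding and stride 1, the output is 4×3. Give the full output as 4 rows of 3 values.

24 10 10
11 1 22
22 19 -5
13 5 16

Output[0,0]: The receptive field on the input at this output position is [6 9 6 / 9 6 3]. Elementwise product with the kernel and sum: 6·-1 + 9·2 + 6·1 + 9·1 + 6·-1 + 3·1.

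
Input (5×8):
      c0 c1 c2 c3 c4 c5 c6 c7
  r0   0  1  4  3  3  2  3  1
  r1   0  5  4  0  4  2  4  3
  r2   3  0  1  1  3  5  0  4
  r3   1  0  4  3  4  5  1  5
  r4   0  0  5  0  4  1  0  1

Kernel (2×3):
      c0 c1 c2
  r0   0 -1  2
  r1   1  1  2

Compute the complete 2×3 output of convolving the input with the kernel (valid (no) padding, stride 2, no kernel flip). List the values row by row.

Output[0,0]: The receptive field on the input at this output position is [0 1 4 / 0 5 4]. Elementwise product with the kernel and sum: 1·-1 + 4·2 + 0·1 + 5·1 + 4·2.

20 15 18
11 20 6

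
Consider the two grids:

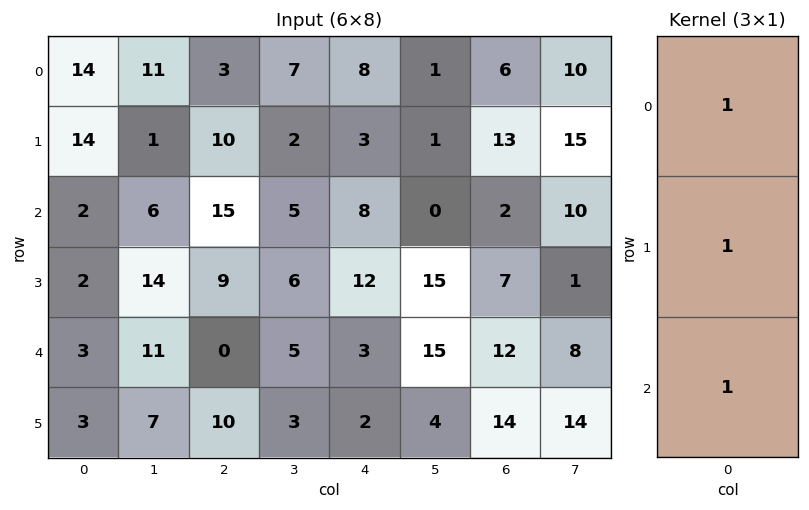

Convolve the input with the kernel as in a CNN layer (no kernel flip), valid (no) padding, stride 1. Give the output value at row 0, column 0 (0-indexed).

The receptive field on the input at this output position is [14 / 14 / 2]. Elementwise product with the kernel and sum: 14·1 + 14·1 + 2·1.

30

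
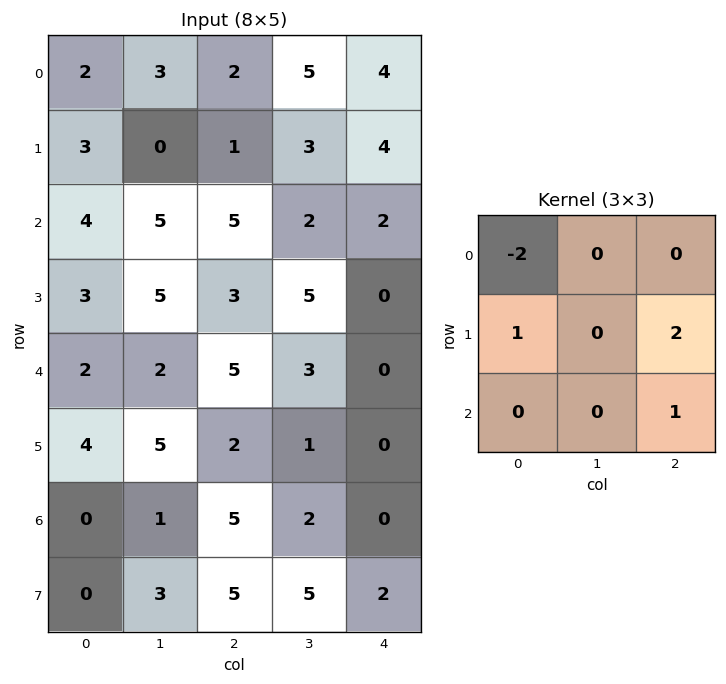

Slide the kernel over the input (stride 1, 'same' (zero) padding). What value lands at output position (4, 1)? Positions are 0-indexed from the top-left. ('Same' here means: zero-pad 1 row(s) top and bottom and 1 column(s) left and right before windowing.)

8

The receptive field on the zero-padded input at this output position is [3 5 3 / 2 2 5 / 4 5 2]. Elementwise product with the kernel and sum: 3·-2 + 2·1 + 5·2 + 2·1.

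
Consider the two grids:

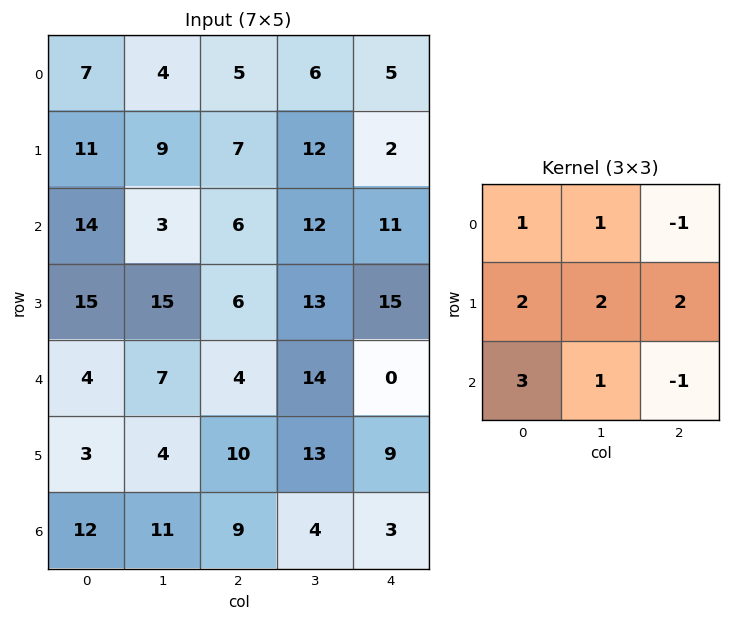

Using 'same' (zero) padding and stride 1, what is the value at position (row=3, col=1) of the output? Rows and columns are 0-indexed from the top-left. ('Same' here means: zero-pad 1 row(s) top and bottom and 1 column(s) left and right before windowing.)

The receptive field on the zero-padded input at this output position is [14 3 6 / 15 15 6 / 4 7 4]. Elementwise product with the kernel and sum: 14·1 + 3·1 + 6·-1 + 15·2 + 15·2 + 6·2 + 4·3 + 7·1 + 4·-1.

98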